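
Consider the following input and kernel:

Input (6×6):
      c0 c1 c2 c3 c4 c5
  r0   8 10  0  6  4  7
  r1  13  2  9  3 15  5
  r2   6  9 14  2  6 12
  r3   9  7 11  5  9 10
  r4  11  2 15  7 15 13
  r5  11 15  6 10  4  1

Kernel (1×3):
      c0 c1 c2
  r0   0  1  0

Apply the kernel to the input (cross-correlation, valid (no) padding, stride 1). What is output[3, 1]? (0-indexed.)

The receptive field on the input at this output position is [7 11 5]. Elementwise product with the kernel and sum: 11·1.

11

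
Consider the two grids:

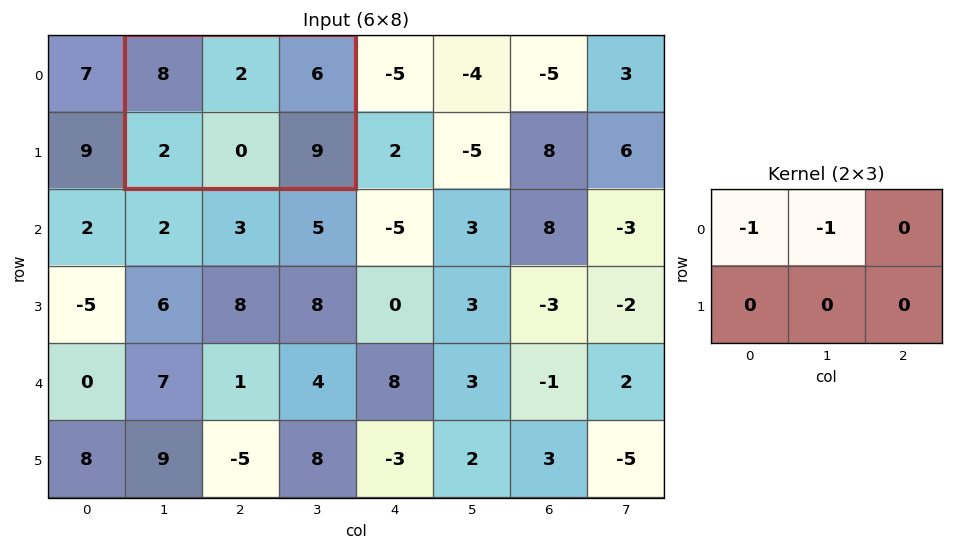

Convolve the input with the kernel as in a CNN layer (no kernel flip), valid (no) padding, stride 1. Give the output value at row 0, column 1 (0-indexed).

The receptive field on the input at this output position is [8 2 6 / 2 0 9]. Elementwise product with the kernel and sum: 8·-1 + 2·-1.

-10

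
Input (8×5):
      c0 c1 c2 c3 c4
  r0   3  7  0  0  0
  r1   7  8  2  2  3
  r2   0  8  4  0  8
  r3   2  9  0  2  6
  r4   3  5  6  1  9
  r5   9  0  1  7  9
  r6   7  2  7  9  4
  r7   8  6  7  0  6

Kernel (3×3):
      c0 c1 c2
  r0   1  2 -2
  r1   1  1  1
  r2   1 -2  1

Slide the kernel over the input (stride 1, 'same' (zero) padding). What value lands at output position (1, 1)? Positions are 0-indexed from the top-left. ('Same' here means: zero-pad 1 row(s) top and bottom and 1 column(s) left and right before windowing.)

22

The receptive field on the zero-padded input at this output position is [3 7 0 / 7 8 2 / 0 8 4]. Elementwise product with the kernel and sum: 3·1 + 7·2 + 0·-2 + 7·1 + 8·1 + 2·1 + 0·1 + 8·-2 + 4·1.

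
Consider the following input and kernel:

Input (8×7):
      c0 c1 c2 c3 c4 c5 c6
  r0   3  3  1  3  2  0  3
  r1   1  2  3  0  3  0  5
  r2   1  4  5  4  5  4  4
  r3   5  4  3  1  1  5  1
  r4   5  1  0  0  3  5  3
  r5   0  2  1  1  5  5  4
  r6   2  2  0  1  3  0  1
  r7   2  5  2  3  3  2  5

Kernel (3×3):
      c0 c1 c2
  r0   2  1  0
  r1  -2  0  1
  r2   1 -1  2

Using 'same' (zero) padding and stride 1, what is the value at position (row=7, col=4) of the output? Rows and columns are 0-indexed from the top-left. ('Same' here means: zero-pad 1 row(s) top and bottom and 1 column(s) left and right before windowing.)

The receptive field on the zero-padded input at this output position is [1 3 0 / 3 3 2 / 0 0 0]. Elementwise product with the kernel and sum: 1·2 + 3·1 + 3·-2 + 2·1 + 0·1 + 0·-1 + 0·2.

1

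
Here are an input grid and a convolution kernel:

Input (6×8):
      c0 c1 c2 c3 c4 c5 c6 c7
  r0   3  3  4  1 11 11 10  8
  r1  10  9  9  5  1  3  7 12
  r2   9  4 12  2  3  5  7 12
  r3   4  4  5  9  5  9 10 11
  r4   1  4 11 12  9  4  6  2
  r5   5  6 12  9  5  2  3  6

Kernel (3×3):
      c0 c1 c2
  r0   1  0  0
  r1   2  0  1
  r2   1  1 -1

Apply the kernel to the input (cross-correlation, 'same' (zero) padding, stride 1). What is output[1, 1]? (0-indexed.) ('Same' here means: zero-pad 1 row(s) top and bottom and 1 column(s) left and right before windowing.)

The receptive field on the zero-padded input at this output position is [3 3 4 / 10 9 9 / 9 4 12]. Elementwise product with the kernel and sum: 3·1 + 10·2 + 9·1 + 9·1 + 4·1 + 12·-1.

33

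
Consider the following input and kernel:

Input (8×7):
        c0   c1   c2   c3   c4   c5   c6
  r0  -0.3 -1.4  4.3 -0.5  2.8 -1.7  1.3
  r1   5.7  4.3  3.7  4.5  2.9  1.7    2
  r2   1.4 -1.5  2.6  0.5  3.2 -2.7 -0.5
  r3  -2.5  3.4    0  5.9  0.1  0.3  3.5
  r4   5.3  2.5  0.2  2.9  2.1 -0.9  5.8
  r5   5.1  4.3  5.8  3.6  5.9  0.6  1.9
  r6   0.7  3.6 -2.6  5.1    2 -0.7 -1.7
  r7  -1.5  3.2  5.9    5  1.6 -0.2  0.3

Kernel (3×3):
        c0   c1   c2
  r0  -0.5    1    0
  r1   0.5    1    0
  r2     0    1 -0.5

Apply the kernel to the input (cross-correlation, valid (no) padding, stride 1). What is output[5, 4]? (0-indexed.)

-2.4

The receptive field on the input at this output position is [5.9 0.6 1.9 / 2 -0.7 -1.7 / 1.6 -0.2 0.3]. Elementwise product with the kernel and sum: 5.9·-0.5 + 0.6·1 + 2·0.5 + -0.7·1 + -0.2·1 + 0.3·-0.5.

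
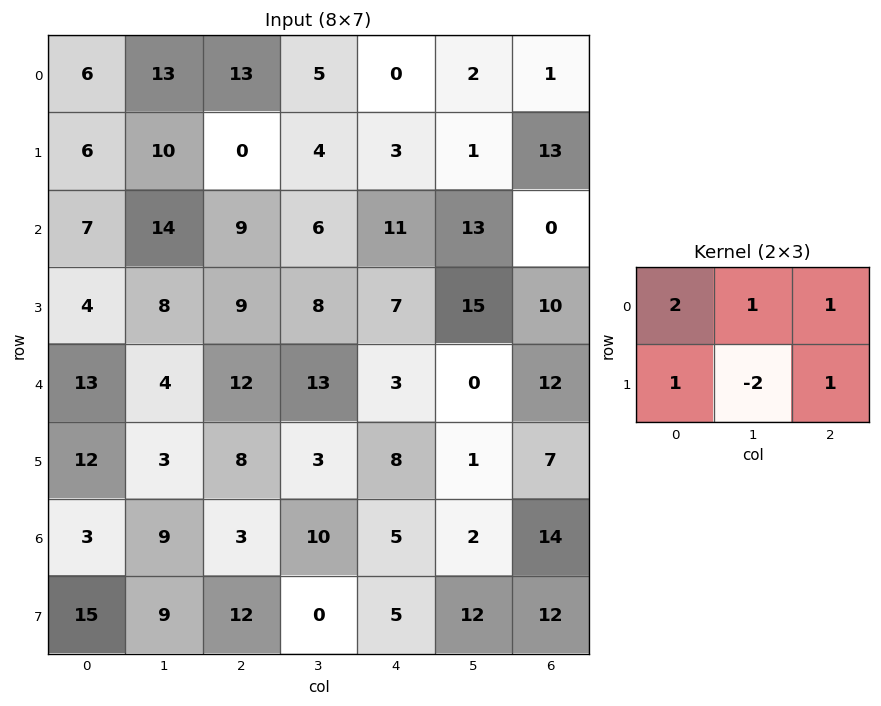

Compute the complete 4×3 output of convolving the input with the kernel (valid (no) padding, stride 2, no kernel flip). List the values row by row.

Output[0,0]: The receptive field on the input at this output position is [6 13 13 / 6 10 0]. Elementwise product with the kernel and sum: 6·2 + 13·1 + 13·1 + 6·1 + 10·-2 + 0·1.
Output[0,1]: The receptive field on the input at this output position is [13 5 0 / 0 4 3]. Elementwise product with the kernel and sum: 13·2 + 5·1 + 0·1 + 0·1 + 4·-2 + 3·1.

24 26 17
34 35 22
56 50 31
27 38 19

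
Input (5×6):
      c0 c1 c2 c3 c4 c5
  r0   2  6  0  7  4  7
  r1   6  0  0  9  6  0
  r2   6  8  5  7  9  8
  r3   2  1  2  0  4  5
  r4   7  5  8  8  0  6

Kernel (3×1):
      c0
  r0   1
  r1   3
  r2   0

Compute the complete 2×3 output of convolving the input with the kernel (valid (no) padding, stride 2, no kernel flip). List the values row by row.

20 0 22
12 11 21

Output[0,0]: The receptive field on the input at this output position is [2 / 6 / 6]. Elementwise product with the kernel and sum: 2·1 + 6·3.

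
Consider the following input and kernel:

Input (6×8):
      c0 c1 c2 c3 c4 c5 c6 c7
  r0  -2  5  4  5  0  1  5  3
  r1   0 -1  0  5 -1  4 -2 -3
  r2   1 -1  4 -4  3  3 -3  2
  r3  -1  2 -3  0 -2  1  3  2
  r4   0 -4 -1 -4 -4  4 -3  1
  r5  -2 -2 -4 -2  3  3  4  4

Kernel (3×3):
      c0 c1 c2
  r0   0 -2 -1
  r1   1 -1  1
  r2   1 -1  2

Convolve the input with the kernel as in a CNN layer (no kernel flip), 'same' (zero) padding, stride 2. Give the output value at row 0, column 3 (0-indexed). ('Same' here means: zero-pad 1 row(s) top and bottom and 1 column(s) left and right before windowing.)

-1

The receptive field on the zero-padded input at this output position is [0 0 0 / 1 5 3 / 4 -2 -3]. Elementwise product with the kernel and sum: 0·-2 + 0·-1 + 1·1 + 5·-1 + 3·1 + 4·1 + -2·-1 + -3·2.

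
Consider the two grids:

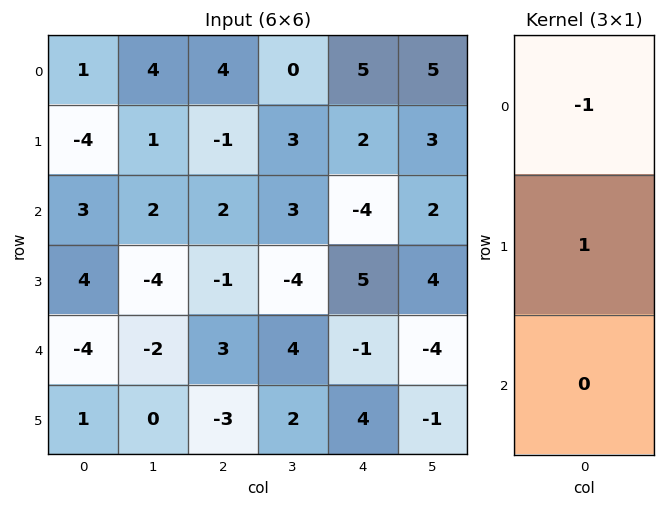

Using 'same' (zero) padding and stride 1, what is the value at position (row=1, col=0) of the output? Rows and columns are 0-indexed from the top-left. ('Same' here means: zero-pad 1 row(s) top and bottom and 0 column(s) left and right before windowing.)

The receptive field on the zero-padded input at this output position is [1 / -4 / 3]. Elementwise product with the kernel and sum: 1·-1 + -4·1.

-5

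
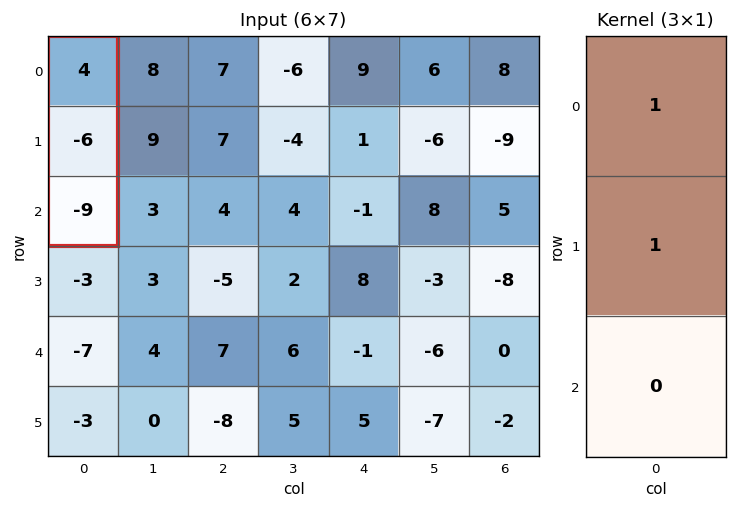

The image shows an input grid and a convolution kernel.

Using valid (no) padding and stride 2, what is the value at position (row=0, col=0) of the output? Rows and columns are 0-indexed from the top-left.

The receptive field on the input at this output position is [4 / -6 / -9]. Elementwise product with the kernel and sum: 4·1 + -6·1.

-2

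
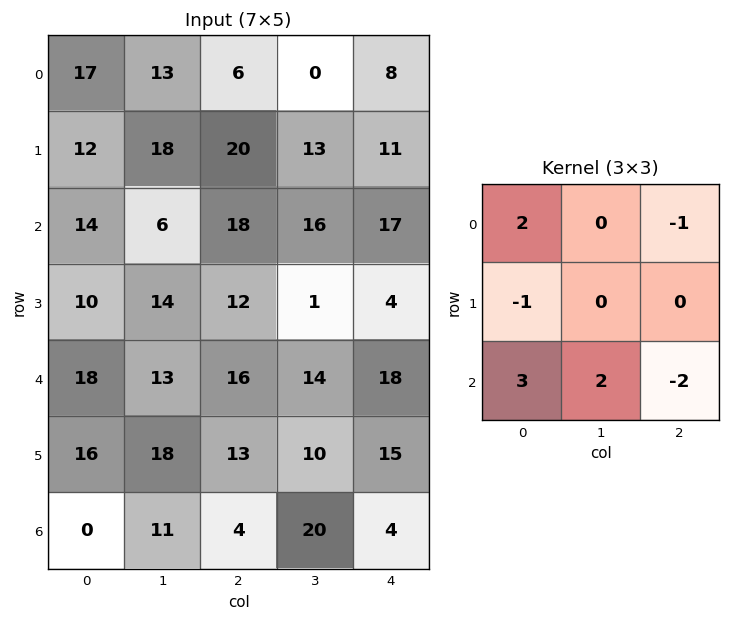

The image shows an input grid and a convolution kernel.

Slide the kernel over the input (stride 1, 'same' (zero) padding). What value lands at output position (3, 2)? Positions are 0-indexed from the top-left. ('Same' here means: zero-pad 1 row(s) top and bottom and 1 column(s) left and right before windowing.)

25

The receptive field on the zero-padded input at this output position is [6 18 16 / 14 12 1 / 13 16 14]. Elementwise product with the kernel and sum: 6·2 + 16·-1 + 14·-1 + 13·3 + 16·2 + 14·-2.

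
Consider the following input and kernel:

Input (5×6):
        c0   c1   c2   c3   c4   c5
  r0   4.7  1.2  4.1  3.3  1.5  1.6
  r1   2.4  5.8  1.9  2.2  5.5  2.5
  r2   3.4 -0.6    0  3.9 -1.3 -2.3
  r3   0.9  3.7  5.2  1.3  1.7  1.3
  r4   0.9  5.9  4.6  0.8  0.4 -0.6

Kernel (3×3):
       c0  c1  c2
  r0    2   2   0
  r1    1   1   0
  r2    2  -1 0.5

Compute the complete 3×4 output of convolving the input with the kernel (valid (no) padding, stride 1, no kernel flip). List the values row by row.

27.4 19.05 14.35 25.25
19.9 17.65 22.05 19.55
8.4 15.3 22.9 9.1

Output[0,0]: The receptive field on the input at this output position is [4.7 1.2 4.1 / 2.4 5.8 1.9 / 3.4 -0.6 0]. Elementwise product with the kernel and sum: 4.7·2 + 1.2·2 + 2.4·1 + 5.8·1 + 3.4·2 + -0.6·-1 + 0·0.5.
Output[0,1]: The receptive field on the input at this output position is [1.2 4.1 3.3 / 5.8 1.9 2.2 / -0.6 0 3.9]. Elementwise product with the kernel and sum: 1.2·2 + 4.1·2 + 5.8·1 + 1.9·1 + -0.6·2 + 0·-1 + 3.9·0.5.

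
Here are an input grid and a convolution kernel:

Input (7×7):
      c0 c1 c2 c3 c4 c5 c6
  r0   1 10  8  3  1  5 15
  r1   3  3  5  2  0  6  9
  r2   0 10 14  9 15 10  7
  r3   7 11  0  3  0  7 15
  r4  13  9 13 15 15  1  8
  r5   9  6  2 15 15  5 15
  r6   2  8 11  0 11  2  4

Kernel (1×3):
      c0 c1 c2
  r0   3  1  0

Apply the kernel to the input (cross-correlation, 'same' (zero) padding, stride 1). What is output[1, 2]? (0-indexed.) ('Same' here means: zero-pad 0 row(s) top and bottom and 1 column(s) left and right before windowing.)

14

The receptive field on the zero-padded input at this output position is [3 5 2]. Elementwise product with the kernel and sum: 3·3 + 5·1.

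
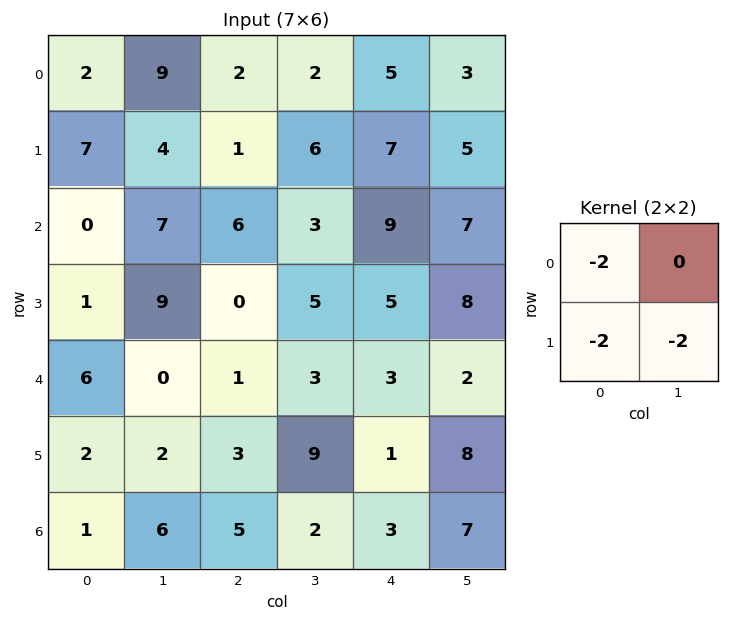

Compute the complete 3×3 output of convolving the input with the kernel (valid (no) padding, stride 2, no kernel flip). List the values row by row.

Output[0,0]: The receptive field on the input at this output position is [2 9 / 7 4]. Elementwise product with the kernel and sum: 2·-2 + 7·-2 + 4·-2.

-26 -18 -34
-20 -22 -44
-20 -26 -24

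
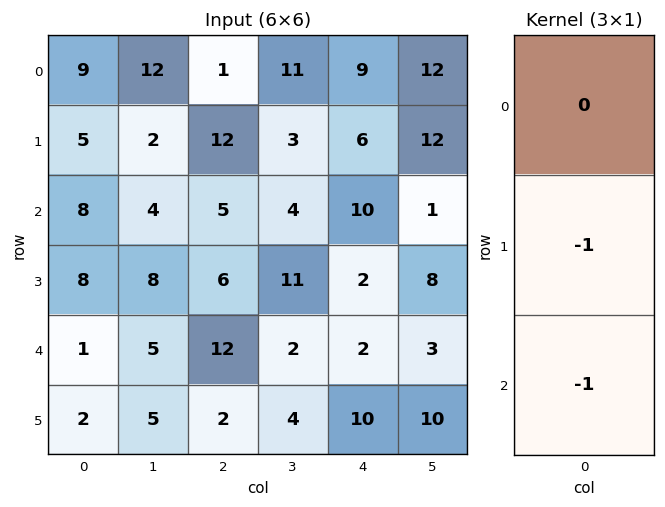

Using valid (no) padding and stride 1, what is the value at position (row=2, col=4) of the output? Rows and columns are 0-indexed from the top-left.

The receptive field on the input at this output position is [10 / 2 / 2]. Elementwise product with the kernel and sum: 2·-1 + 2·-1.

-4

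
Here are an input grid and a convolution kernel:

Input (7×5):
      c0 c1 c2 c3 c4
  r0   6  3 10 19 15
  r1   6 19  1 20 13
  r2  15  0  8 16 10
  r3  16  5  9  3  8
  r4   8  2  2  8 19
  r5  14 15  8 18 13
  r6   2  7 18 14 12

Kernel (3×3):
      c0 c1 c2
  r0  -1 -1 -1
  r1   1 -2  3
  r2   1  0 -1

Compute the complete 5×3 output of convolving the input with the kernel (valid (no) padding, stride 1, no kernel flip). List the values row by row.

Output[0,0]: The receptive field on the input at this output position is [6 3 10 / 6 19 1 / 15 0 8]. Elementwise product with the kernel and sum: 6·-1 + 3·-1 + 10·-1 + 6·1 + 19·-2 + 1·3 + 15·1 + 8·-1.
Output[0,1]: The receptive field on the input at this output position is [3 10 19 / 19 1 20 / 0 8 16]. Elementwise product with the kernel and sum: 3·-1 + 10·-1 + 19·-1 + 19·1 + 1·-2 + 20·3 + 0·1 + 16·-1.

-41 29 -46
20 -6 -27
16 -34 -24
-14 2 18
-20 34 -12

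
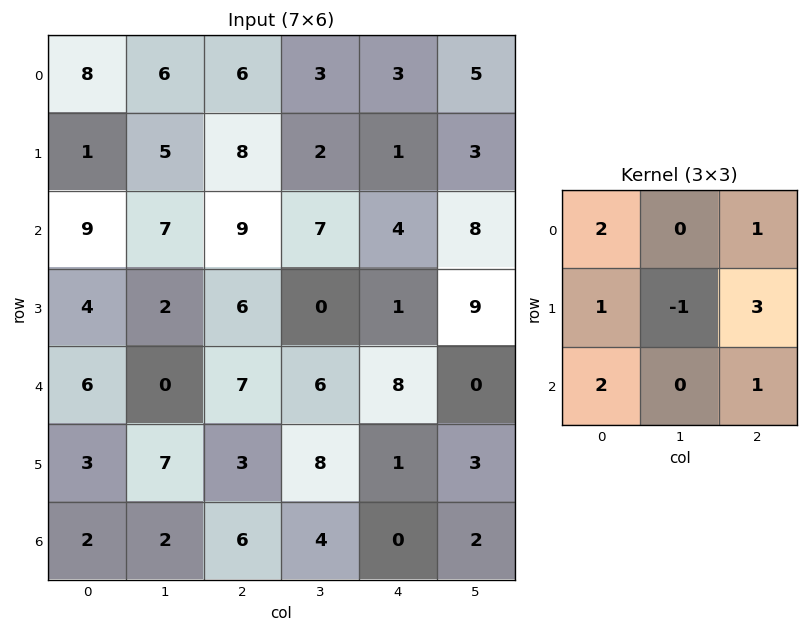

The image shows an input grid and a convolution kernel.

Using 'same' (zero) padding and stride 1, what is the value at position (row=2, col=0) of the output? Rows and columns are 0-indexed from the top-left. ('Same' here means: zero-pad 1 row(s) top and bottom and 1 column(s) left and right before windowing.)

19

The receptive field on the zero-padded input at this output position is [0 1 5 / 0 9 7 / 0 4 2]. Elementwise product with the kernel and sum: 0·2 + 5·1 + 0·1 + 9·-1 + 7·3 + 0·2 + 2·1.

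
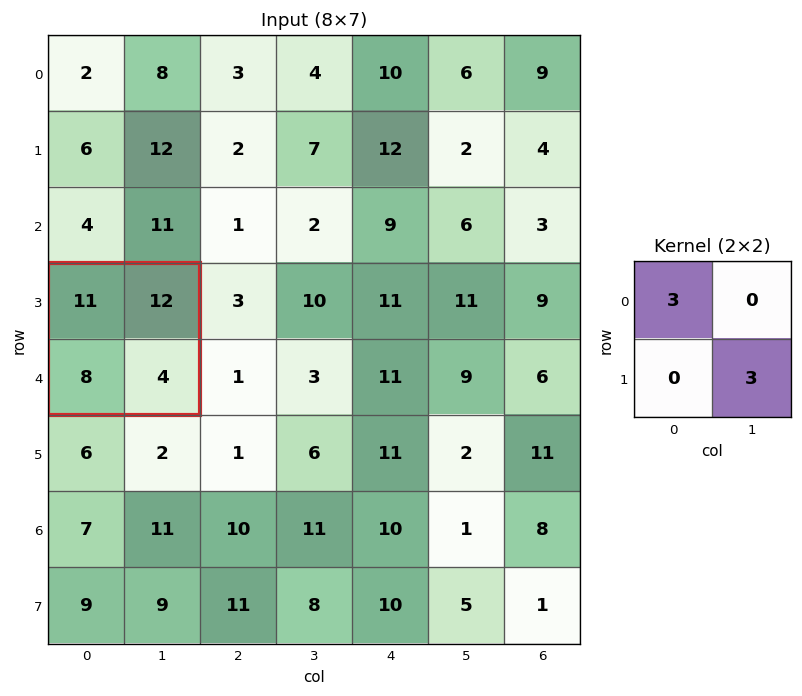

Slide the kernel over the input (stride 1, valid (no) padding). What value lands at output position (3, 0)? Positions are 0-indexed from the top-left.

45

The receptive field on the input at this output position is [11 12 / 8 4]. Elementwise product with the kernel and sum: 11·3 + 4·3.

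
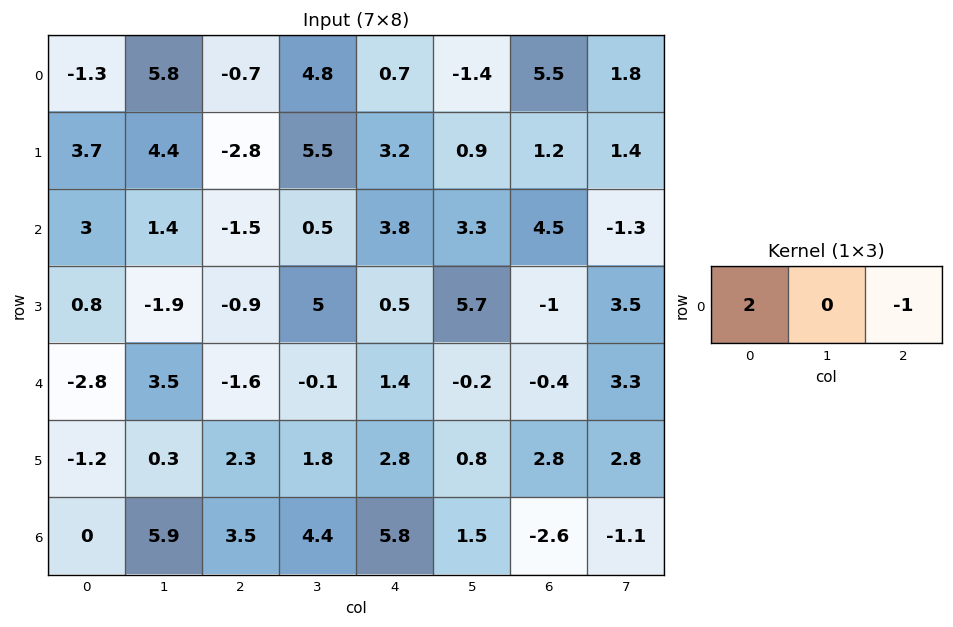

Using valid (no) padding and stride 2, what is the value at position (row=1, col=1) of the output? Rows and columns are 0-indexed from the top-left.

The receptive field on the input at this output position is [-1.5 0.5 3.8]. Elementwise product with the kernel and sum: -1.5·2 + 3.8·-1.

-6.8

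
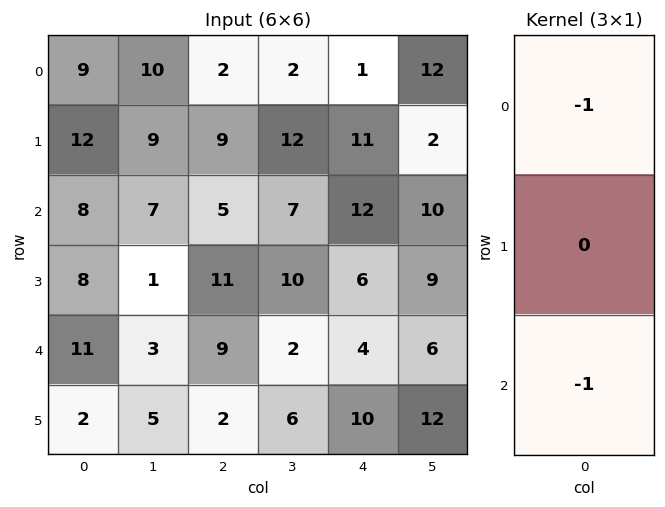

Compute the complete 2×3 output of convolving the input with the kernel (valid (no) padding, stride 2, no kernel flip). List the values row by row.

Output[0,0]: The receptive field on the input at this output position is [9 / 12 / 8]. Elementwise product with the kernel and sum: 9·-1 + 8·-1.

-17 -7 -13
-19 -14 -16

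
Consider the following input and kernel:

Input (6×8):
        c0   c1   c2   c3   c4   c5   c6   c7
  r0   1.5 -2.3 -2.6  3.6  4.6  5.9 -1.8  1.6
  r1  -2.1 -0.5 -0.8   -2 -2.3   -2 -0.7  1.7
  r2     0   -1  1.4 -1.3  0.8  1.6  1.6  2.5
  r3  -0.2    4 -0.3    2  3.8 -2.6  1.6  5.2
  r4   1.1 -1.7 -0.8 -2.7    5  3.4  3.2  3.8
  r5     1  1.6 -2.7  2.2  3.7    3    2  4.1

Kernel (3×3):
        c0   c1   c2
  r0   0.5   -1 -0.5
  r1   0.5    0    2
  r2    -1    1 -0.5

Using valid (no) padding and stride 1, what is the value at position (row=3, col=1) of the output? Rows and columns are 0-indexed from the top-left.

The receptive field on the input at this output position is [4 -0.3 2 / -1.7 -0.8 -2.7 / 1.6 -2.7 2.2]. Elementwise product with the kernel and sum: 4·0.5 + -0.3·-1 + 2·-0.5 + -1.7·0.5 + -2.7·2 + 1.6·-1 + -2.7·1 + 2.2·-0.5.

-10.35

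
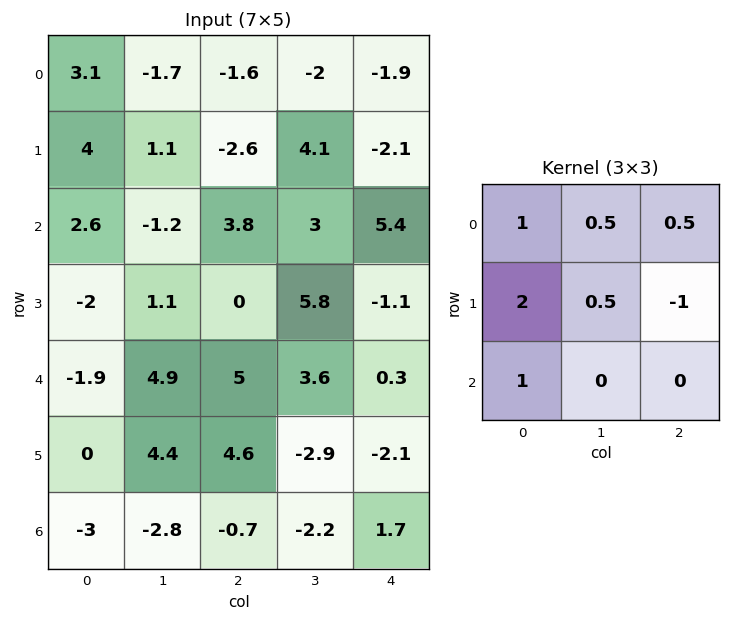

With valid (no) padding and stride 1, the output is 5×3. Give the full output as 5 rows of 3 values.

Output[0,0]: The receptive field on the input at this output position is [3.1 -1.7 -1.6 / 4 1.1 -2.6 / 2.6 -1.2 3.8]. Elementwise product with the kernel and sum: 3.1·1 + -1.7·0.5 + -1.6·0.5 + 4·2 + 1.1·0.5 + -2.6·-1 + 2.6·1.

15.2 -7.9 -0.8
2.05 -0.55 2.1
-1.45 3.5 17
-7.8 17.1 18.45
-2.35 20.4 16.1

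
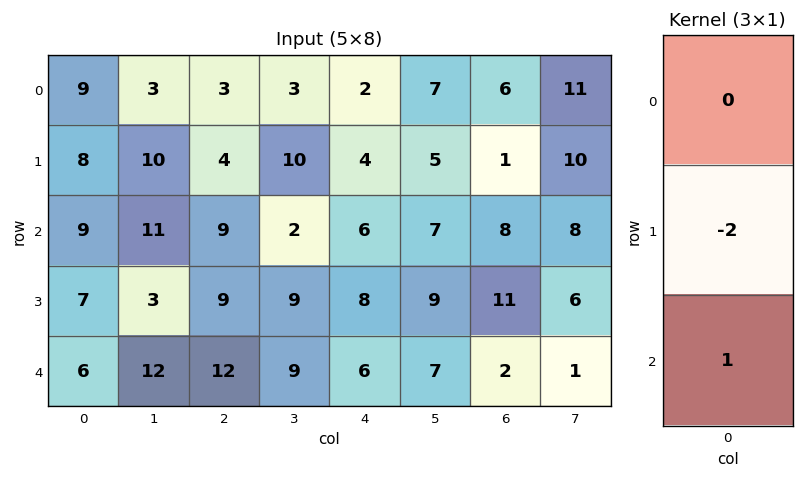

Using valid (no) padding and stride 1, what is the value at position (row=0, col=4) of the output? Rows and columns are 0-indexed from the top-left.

The receptive field on the input at this output position is [2 / 4 / 6]. Elementwise product with the kernel and sum: 4·-2 + 6·1.

-2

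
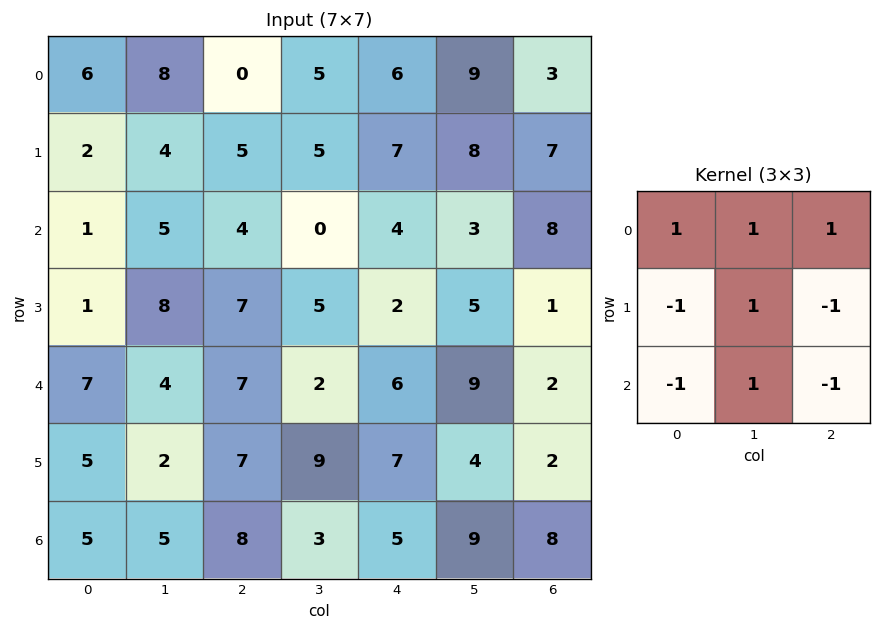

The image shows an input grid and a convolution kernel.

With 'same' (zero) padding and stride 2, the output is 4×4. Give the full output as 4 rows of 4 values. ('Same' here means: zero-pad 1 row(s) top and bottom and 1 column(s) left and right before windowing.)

Output[0,0]: The receptive field on the zero-padded input at this output position is [0 0 0 / 0 6 8 / 0 2 4]. Elementwise product with the kernel and sum: 0·1 + 0·1 + 0·1 + 0·-1 + 6·1 + 8·-1 + 0·-1 + 2·1 + 4·-1.

-4 -17 -14 -7
-5 7 13 16
15 17 1 -3
7 18 13 5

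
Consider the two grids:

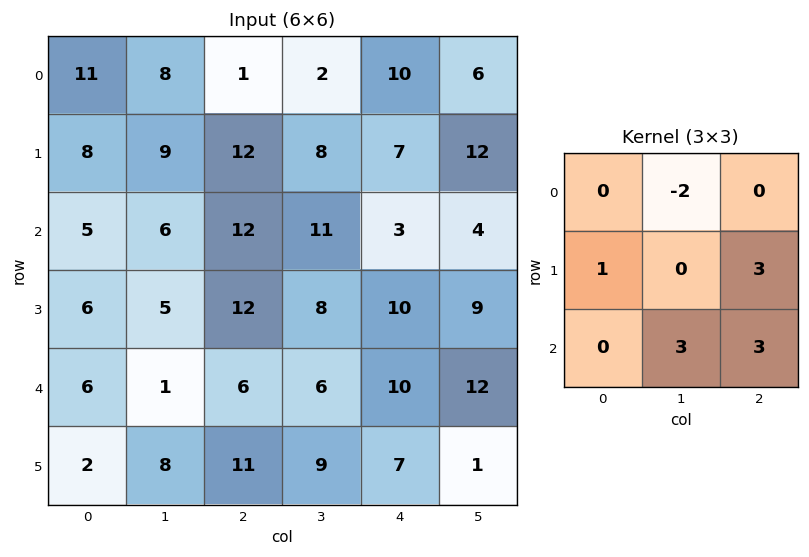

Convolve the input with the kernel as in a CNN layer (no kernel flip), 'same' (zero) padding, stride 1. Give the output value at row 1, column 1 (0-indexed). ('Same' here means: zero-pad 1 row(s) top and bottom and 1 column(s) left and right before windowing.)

82

The receptive field on the zero-padded input at this output position is [11 8 1 / 8 9 12 / 5 6 12]. Elementwise product with the kernel and sum: 8·-2 + 8·1 + 12·3 + 6·3 + 12·3.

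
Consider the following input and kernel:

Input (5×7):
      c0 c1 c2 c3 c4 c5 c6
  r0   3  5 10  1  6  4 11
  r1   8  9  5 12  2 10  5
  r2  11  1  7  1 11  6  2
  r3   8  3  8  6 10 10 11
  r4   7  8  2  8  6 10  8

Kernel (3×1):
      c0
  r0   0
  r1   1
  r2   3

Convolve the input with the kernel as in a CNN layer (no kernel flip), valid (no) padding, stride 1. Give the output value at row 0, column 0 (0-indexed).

The receptive field on the input at this output position is [3 / 8 / 11]. Elementwise product with the kernel and sum: 8·1 + 11·3.

41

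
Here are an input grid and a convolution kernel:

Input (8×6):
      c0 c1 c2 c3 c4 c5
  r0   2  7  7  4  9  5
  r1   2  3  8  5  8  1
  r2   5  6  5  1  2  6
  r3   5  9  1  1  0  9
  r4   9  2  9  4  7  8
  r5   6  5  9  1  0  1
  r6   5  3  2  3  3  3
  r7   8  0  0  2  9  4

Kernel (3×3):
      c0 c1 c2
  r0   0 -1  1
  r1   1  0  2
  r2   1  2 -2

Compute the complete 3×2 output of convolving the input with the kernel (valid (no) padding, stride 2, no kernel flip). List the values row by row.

Output[0,0]: The receptive field on the input at this output position is [2 7 7 / 2 3 8 / 5 6 5]. Elementwise product with the kernel and sum: 7·-1 + 7·1 + 2·1 + 8·2 + 5·1 + 6·2 + 5·-2.

25 32
1 5
38 14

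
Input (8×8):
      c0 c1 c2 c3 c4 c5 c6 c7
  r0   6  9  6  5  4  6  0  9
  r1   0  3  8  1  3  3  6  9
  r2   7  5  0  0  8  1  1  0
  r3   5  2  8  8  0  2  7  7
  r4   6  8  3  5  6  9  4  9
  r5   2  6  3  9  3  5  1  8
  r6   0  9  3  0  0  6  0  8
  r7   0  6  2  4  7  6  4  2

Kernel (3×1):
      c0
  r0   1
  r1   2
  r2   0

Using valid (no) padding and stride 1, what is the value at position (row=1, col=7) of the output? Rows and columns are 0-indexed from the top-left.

The receptive field on the input at this output position is [9 / 0 / 7]. Elementwise product with the kernel and sum: 9·1 + 0·2.

9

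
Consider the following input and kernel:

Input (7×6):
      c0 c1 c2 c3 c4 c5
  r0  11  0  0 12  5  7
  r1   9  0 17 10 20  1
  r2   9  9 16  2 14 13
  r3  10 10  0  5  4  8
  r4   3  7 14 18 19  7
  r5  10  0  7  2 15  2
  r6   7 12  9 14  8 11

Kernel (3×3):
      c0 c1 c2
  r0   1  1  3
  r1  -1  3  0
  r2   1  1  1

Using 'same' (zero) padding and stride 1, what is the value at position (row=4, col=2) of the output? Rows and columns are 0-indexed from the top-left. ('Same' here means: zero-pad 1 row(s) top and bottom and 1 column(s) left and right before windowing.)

69

The receptive field on the zero-padded input at this output position is [10 0 5 / 7 14 18 / 0 7 2]. Elementwise product with the kernel and sum: 10·1 + 0·1 + 5·3 + 7·-1 + 14·3 + 0·1 + 7·1 + 2·1.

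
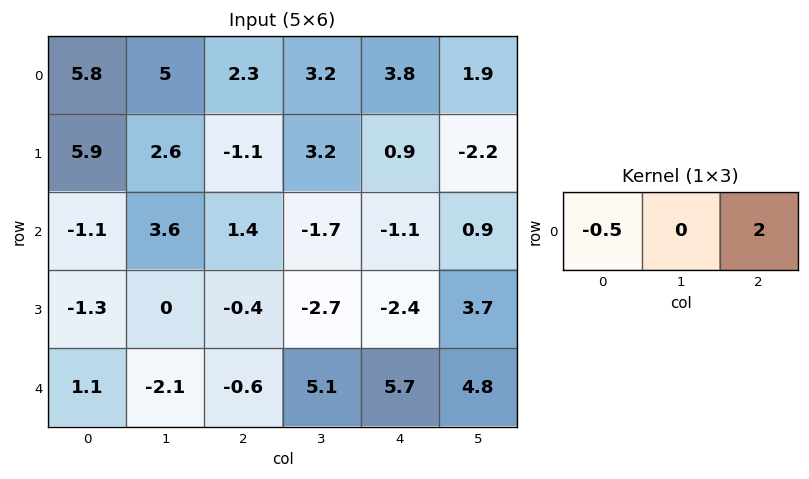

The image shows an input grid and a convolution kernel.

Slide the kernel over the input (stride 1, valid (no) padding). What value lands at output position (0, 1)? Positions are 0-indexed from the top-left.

The receptive field on the input at this output position is [5 2.3 3.2]. Elementwise product with the kernel and sum: 5·-0.5 + 3.2·2.

3.9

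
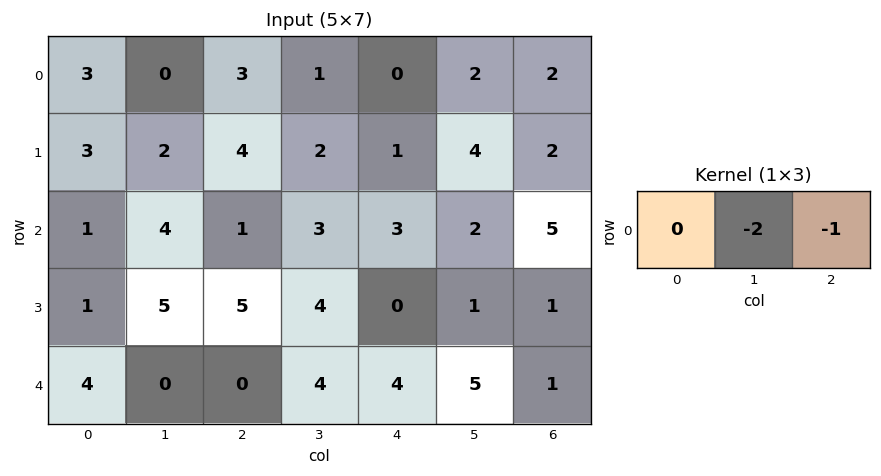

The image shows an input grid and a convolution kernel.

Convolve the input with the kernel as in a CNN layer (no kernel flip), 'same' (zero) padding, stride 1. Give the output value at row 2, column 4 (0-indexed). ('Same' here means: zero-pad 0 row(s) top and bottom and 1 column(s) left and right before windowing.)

-8

The receptive field on the zero-padded input at this output position is [3 3 2]. Elementwise product with the kernel and sum: 3·-2 + 2·-1.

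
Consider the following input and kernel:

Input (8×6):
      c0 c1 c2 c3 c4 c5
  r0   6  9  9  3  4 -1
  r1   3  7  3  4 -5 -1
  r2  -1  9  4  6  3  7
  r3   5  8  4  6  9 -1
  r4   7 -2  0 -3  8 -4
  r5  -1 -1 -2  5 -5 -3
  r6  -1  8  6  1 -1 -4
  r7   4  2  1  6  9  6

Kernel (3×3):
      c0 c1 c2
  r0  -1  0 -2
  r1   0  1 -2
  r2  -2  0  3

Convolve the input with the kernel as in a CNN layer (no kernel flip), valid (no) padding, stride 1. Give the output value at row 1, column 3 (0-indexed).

-28

The receptive field on the input at this output position is [4 -5 -1 / 6 3 7 / 6 9 -1]. Elementwise product with the kernel and sum: 4·-1 + -1·-2 + 3·1 + 7·-2 + 6·-2 + -1·3.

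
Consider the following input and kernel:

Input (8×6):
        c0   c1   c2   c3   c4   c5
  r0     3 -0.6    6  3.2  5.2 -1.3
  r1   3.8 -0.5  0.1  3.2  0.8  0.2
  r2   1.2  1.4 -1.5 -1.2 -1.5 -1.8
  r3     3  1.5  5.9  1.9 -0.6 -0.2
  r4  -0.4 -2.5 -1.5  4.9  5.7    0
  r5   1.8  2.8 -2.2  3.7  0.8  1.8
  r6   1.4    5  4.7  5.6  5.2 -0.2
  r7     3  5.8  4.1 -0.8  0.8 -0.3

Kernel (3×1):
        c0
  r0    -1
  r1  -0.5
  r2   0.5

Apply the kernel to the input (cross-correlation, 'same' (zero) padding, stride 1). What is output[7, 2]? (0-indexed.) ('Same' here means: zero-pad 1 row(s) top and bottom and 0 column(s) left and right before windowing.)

-6.75

The receptive field on the zero-padded input at this output position is [4.7 / 4.1 / 0]. Elementwise product with the kernel and sum: 4.7·-1 + 4.1·-0.5 + 0·0.5.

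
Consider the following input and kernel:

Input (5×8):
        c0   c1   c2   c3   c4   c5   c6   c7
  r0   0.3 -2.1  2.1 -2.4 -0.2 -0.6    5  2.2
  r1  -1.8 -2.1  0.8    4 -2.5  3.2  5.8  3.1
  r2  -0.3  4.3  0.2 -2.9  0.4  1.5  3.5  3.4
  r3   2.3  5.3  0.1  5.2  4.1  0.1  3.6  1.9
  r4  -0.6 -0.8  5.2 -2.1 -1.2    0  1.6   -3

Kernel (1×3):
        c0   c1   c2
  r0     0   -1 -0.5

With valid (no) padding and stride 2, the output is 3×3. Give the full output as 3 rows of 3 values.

1.05 2.5 -1.9
-4.4 2.7 -3.25
-1.8 2.7 -0.8

Output[0,0]: The receptive field on the input at this output position is [0.3 -2.1 2.1]. Elementwise product with the kernel and sum: -2.1·-1 + 2.1·-0.5.
Output[0,1]: The receptive field on the input at this output position is [2.1 -2.4 -0.2]. Elementwise product with the kernel and sum: -2.4·-1 + -0.2·-0.5.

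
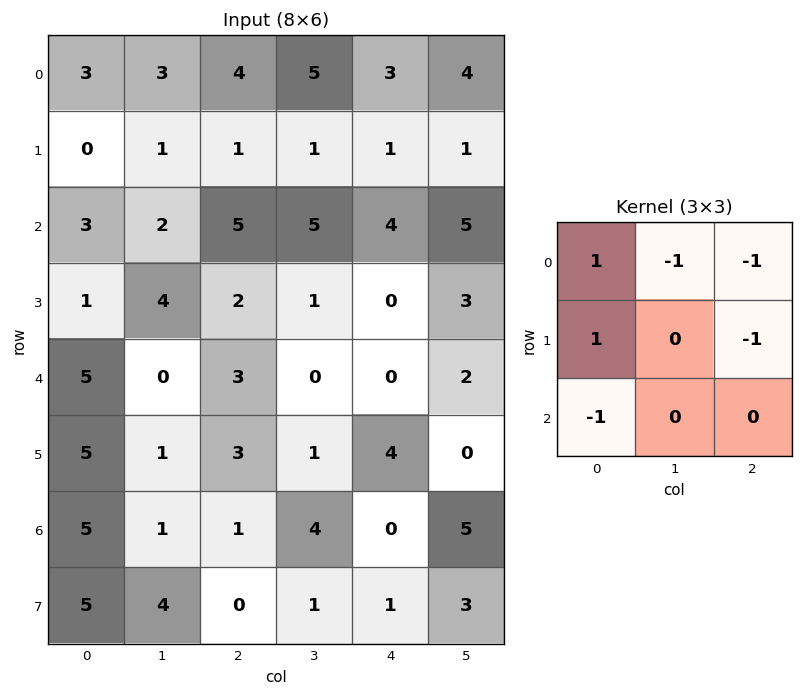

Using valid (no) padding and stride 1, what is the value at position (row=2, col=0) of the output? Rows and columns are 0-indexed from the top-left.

-10

The receptive field on the input at this output position is [3 2 5 / 1 4 2 / 5 0 3]. Elementwise product with the kernel and sum: 3·1 + 2·-1 + 5·-1 + 1·1 + 2·-1 + 5·-1.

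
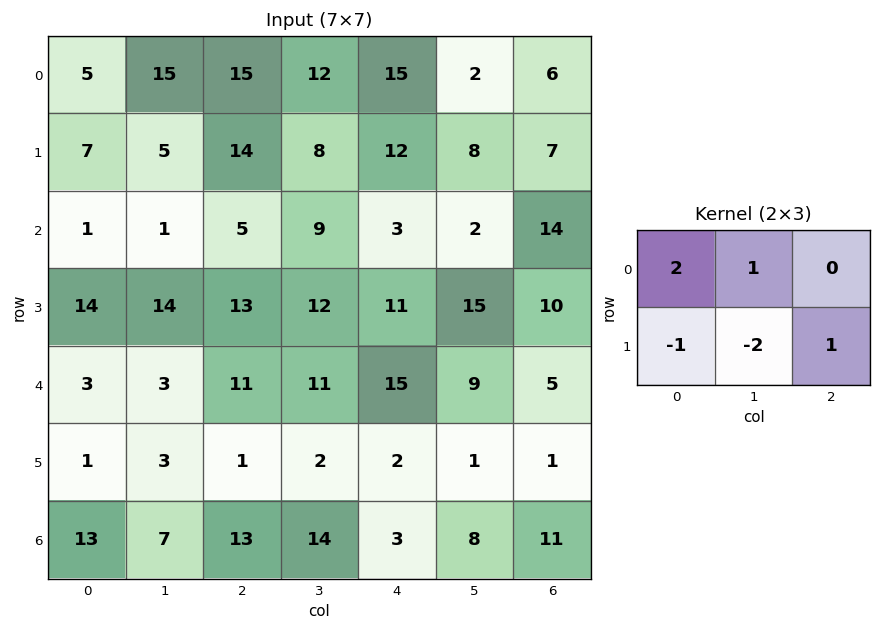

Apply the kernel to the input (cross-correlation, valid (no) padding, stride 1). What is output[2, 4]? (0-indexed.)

-23

The receptive field on the input at this output position is [3 2 14 / 11 15 10]. Elementwise product with the kernel and sum: 3·2 + 2·1 + 11·-1 + 15·-2 + 10·1.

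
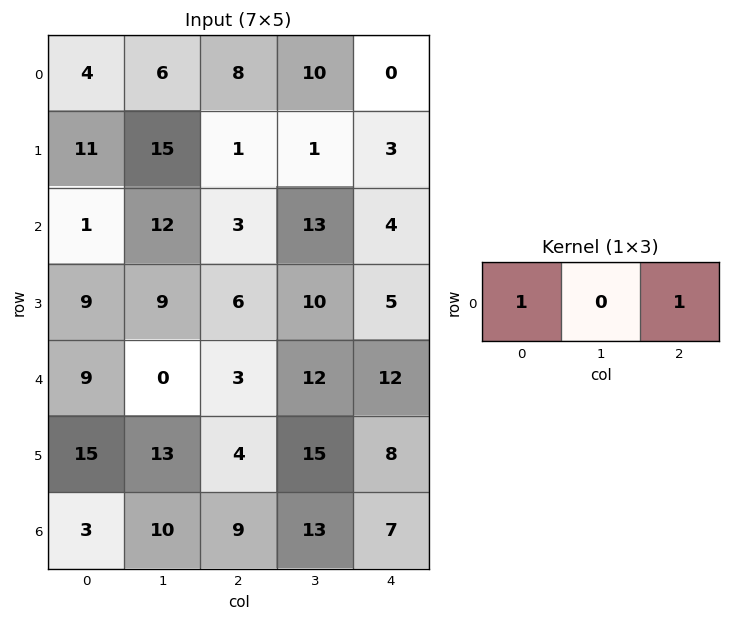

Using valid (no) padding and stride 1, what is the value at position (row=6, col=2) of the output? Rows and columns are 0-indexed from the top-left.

The receptive field on the input at this output position is [9 13 7]. Elementwise product with the kernel and sum: 9·1 + 7·1.

16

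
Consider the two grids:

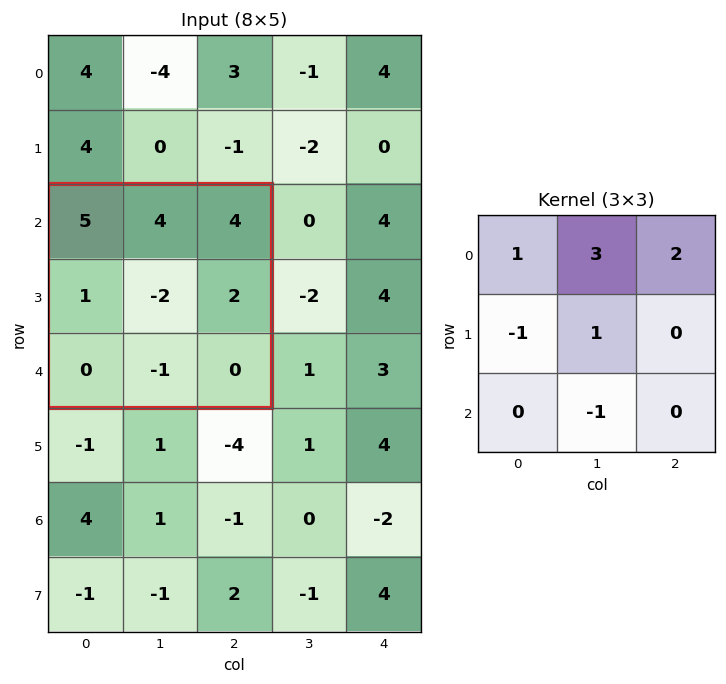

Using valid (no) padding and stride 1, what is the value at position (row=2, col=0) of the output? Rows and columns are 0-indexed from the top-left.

23

The receptive field on the input at this output position is [5 4 4 / 1 -2 2 / 0 -1 0]. Elementwise product with the kernel and sum: 5·1 + 4·3 + 4·2 + 1·-1 + -2·1 + -1·-1.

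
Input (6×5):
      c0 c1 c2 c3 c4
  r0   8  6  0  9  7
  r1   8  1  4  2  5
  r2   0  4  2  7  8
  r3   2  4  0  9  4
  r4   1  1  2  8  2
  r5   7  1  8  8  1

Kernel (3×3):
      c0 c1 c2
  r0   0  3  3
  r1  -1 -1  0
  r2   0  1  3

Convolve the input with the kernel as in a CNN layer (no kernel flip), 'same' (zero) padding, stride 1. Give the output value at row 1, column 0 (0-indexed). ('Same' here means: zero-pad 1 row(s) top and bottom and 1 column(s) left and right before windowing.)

46

The receptive field on the zero-padded input at this output position is [0 8 6 / 0 8 1 / 0 0 4]. Elementwise product with the kernel and sum: 8·3 + 6·3 + 0·-1 + 8·-1 + 0·1 + 4·3.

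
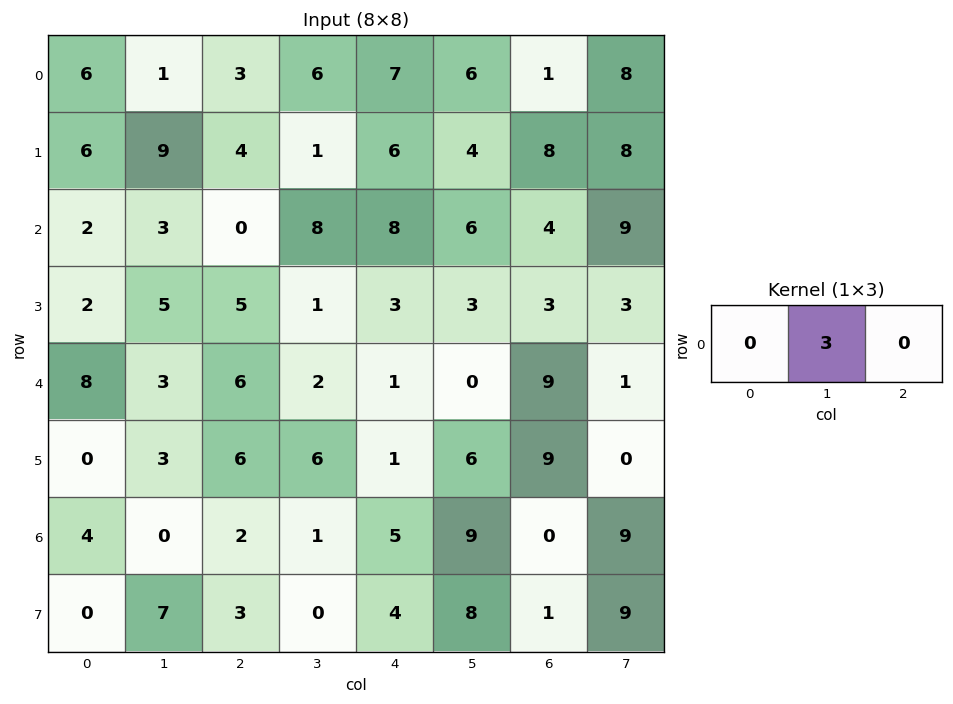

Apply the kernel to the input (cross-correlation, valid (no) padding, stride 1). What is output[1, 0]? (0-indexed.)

27

The receptive field on the input at this output position is [6 9 4]. Elementwise product with the kernel and sum: 9·3.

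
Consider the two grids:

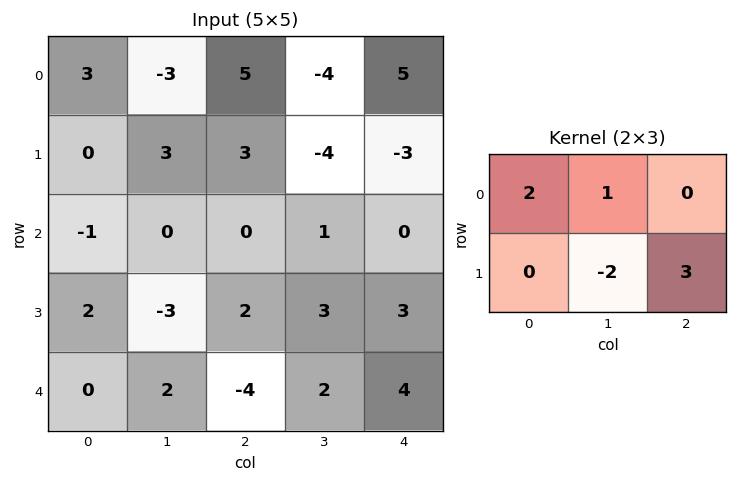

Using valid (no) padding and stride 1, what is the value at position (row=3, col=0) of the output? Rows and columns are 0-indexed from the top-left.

-15

The receptive field on the input at this output position is [2 -3 2 / 0 2 -4]. Elementwise product with the kernel and sum: 2·2 + -3·1 + 2·-2 + -4·3.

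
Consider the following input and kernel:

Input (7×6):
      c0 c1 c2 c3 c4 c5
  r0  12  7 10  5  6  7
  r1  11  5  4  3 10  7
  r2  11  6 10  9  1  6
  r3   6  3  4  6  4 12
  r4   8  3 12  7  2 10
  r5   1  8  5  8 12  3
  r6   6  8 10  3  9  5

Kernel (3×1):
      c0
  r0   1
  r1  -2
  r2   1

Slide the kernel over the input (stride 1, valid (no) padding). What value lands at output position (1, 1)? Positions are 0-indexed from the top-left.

-4

The receptive field on the input at this output position is [5 / 6 / 3]. Elementwise product with the kernel and sum: 5·1 + 6·-2 + 3·1.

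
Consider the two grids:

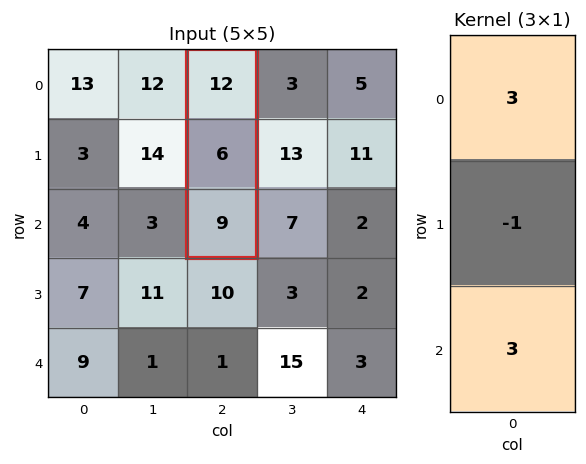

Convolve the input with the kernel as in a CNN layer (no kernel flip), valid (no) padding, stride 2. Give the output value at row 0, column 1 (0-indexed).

The receptive field on the input at this output position is [12 / 6 / 9]. Elementwise product with the kernel and sum: 12·3 + 6·-1 + 9·3.

57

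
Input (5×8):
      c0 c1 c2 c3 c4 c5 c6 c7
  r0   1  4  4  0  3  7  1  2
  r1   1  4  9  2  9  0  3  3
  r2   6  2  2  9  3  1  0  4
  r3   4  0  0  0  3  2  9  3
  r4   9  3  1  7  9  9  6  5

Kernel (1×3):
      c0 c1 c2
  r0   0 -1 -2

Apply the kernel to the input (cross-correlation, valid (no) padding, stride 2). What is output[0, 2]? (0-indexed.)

-9

The receptive field on the input at this output position is [3 7 1]. Elementwise product with the kernel and sum: 7·-1 + 1·-2.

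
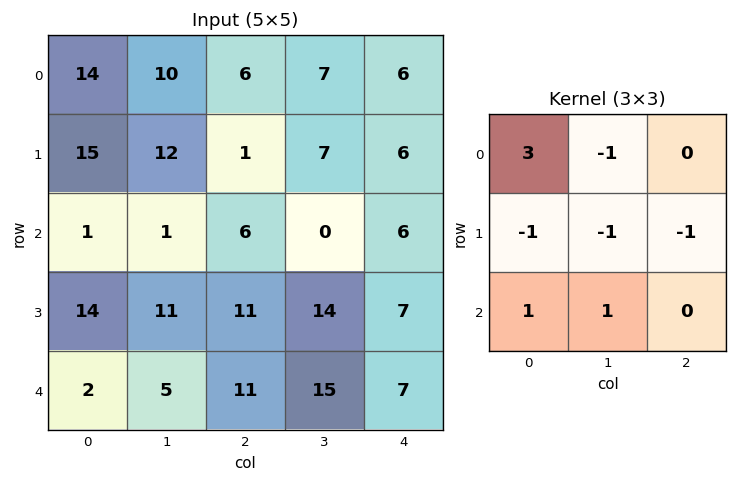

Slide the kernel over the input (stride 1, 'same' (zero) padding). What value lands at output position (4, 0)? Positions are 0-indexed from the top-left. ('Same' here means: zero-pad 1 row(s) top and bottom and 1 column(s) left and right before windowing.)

The receptive field on the zero-padded input at this output position is [0 14 11 / 0 2 5 / 0 0 0]. Elementwise product with the kernel and sum: 0·3 + 14·-1 + 0·-1 + 2·-1 + 5·-1 + 0·1 + 0·1.

-21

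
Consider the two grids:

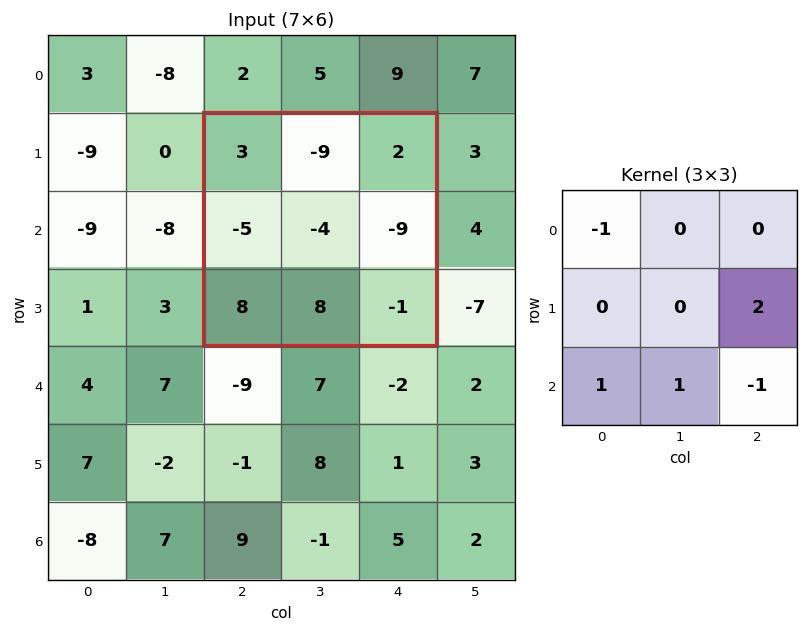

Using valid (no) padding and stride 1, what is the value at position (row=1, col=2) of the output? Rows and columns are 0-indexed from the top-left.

The receptive field on the input at this output position is [3 -9 2 / -5 -4 -9 / 8 8 -1]. Elementwise product with the kernel and sum: 3·-1 + -9·2 + 8·1 + 8·1 + -1·-1.

-4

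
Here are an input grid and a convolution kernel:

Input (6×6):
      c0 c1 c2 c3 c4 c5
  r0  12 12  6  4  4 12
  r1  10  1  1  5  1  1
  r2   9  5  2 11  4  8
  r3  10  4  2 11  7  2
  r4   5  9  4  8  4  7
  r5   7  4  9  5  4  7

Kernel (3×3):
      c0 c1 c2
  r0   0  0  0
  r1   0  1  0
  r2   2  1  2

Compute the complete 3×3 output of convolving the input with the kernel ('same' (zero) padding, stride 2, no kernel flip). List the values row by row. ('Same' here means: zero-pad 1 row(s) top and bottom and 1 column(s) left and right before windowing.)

24 19 17
27 34 37
20 31 32

Output[0,0]: The receptive field on the zero-padded input at this output position is [0 0 0 / 0 12 12 / 0 10 1]. Elementwise product with the kernel and sum: 12·1 + 0·2 + 10·1 + 1·2.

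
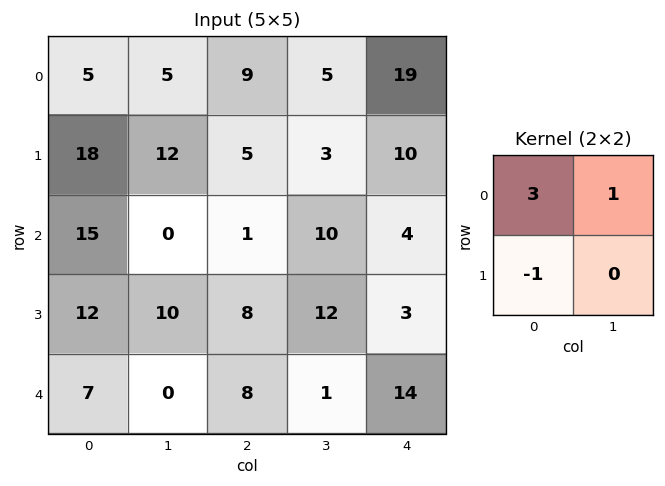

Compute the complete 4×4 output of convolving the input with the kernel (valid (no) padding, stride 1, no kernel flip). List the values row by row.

2 12 27 31
51 41 17 9
33 -9 5 22
39 38 28 38

Output[0,0]: The receptive field on the input at this output position is [5 5 / 18 12]. Elementwise product with the kernel and sum: 5·3 + 5·1 + 18·-1.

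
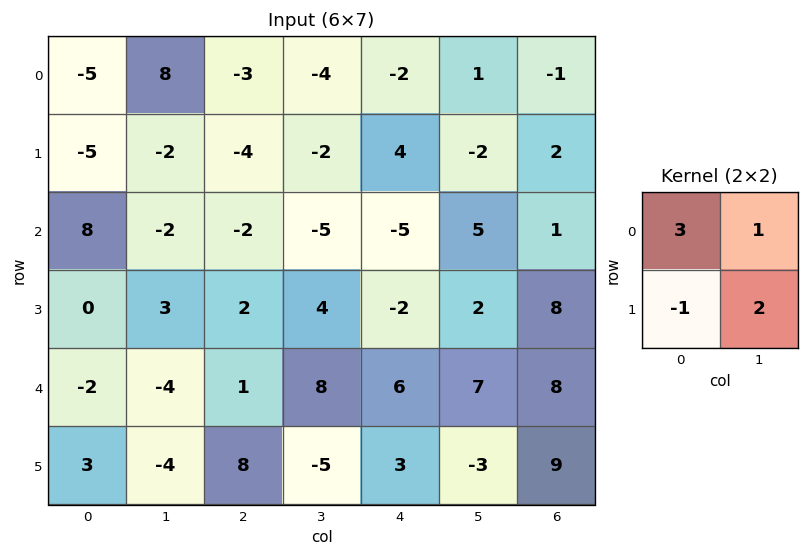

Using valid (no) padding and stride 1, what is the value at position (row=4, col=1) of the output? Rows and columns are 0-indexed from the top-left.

The receptive field on the input at this output position is [-4 1 / -4 8]. Elementwise product with the kernel and sum: -4·3 + 1·1 + -4·-1 + 8·2.

9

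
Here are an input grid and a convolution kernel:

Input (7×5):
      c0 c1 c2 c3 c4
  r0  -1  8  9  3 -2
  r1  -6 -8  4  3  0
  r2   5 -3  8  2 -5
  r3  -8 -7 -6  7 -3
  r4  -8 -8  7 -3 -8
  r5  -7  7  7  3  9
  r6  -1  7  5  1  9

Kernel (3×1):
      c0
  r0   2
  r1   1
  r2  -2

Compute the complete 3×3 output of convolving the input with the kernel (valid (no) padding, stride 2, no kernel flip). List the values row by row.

Output[0,0]: The receptive field on the input at this output position is [-1 / -6 / 5]. Elementwise product with the kernel and sum: -1·2 + -6·1 + 5·-2.
Output[0,1]: The receptive field on the input at this output position is [9 / 4 / 8]. Elementwise product with the kernel and sum: 9·2 + 4·1 + 8·-2.

-18 6 6
18 -4 3
-21 11 -25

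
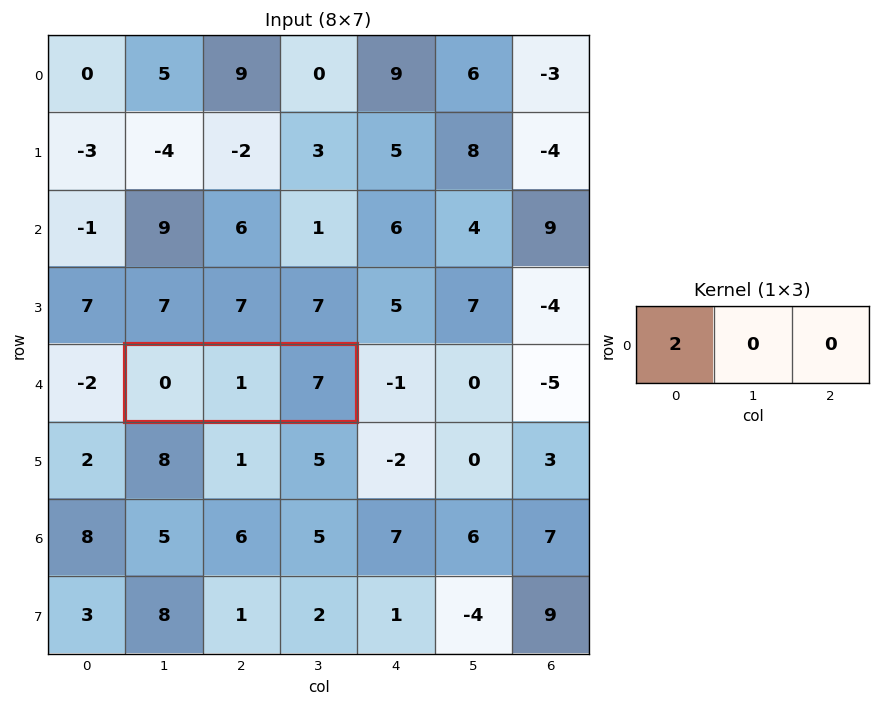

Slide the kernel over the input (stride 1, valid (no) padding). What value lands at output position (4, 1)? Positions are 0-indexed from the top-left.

The receptive field on the input at this output position is [0 1 7]. Elementwise product with the kernel and sum: 0·2.

0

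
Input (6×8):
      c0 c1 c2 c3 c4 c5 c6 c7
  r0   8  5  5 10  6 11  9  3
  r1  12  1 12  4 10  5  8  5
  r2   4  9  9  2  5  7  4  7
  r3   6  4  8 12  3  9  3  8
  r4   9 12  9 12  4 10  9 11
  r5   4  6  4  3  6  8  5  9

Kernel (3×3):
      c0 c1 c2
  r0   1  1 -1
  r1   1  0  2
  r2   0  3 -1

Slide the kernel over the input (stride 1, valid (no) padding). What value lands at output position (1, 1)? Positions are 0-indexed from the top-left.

The receptive field on the input at this output position is [1 12 4 / 9 9 2 / 4 8 12]. Elementwise product with the kernel and sum: 1·1 + 12·1 + 4·-1 + 9·1 + 2·2 + 8·3 + 12·-1.

34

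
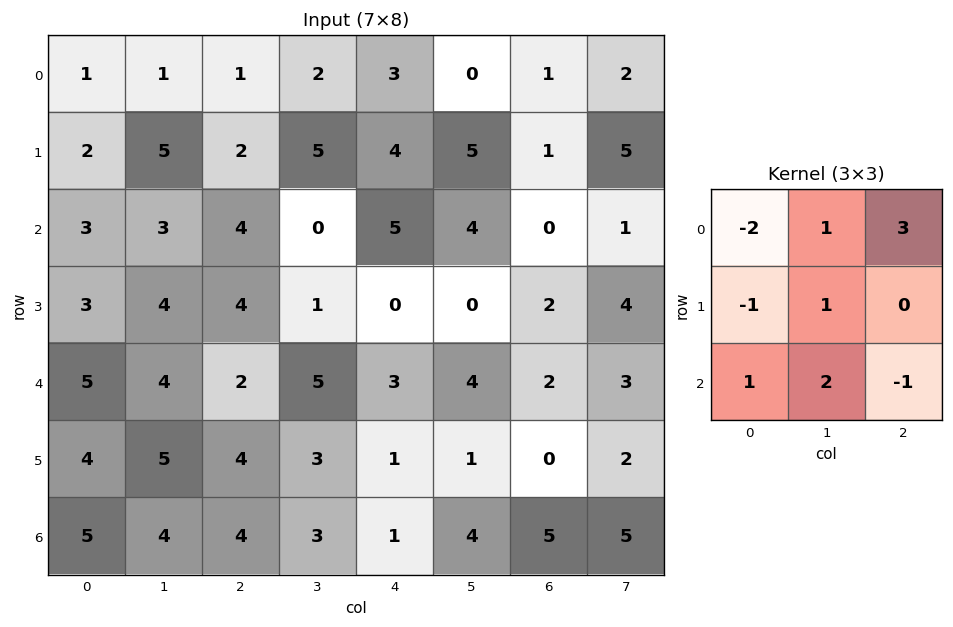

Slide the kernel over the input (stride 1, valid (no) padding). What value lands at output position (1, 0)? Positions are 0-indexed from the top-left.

14

The receptive field on the input at this output position is [2 5 2 / 3 3 4 / 3 4 4]. Elementwise product with the kernel and sum: 2·-2 + 5·1 + 2·3 + 3·-1 + 3·1 + 3·1 + 4·2 + 4·-1.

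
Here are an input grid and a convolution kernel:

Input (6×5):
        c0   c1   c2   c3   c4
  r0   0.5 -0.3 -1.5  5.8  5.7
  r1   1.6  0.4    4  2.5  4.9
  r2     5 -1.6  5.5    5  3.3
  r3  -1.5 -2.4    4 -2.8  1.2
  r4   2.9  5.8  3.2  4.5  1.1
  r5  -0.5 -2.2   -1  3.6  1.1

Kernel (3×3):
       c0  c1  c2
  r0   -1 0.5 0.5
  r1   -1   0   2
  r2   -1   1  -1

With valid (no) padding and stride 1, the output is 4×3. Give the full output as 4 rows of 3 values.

Output[0,0]: The receptive field on the input at this output position is [0.5 -0.3 -1.5 / 1.6 0.4 4 / 5 -1.6 5.5]. Elementwise product with the kernel and sum: 0.5·-1 + -0.3·0.5 + -1.5·0.5 + 1.6·-1 + 4·2 + 5·-1 + -1.6·1 + 5.5·-1.

-7.1 9.15 9.25
1.7 23.65 -7.2
6.15 -3.45 -2.75
5.1 3.8 -2.3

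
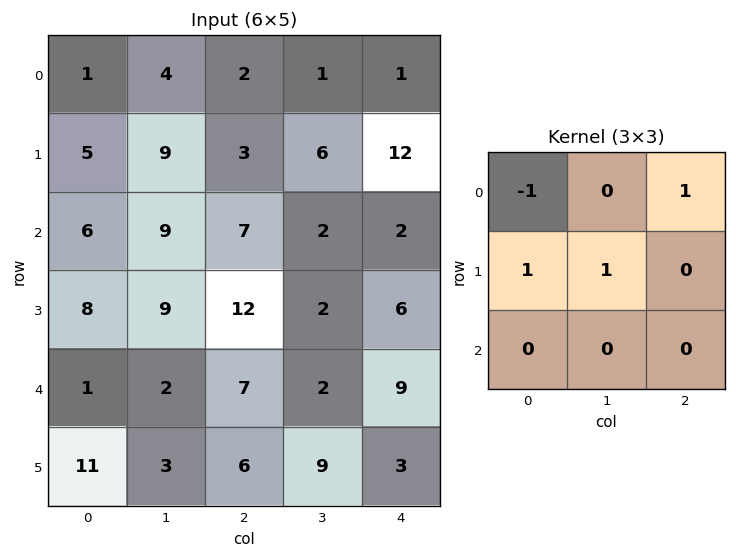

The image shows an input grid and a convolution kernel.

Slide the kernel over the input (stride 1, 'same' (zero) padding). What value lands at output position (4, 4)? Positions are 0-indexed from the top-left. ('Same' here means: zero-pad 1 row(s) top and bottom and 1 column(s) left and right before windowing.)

9

The receptive field on the zero-padded input at this output position is [2 6 0 / 2 9 0 / 9 3 0]. Elementwise product with the kernel and sum: 2·-1 + 0·1 + 2·1 + 9·1.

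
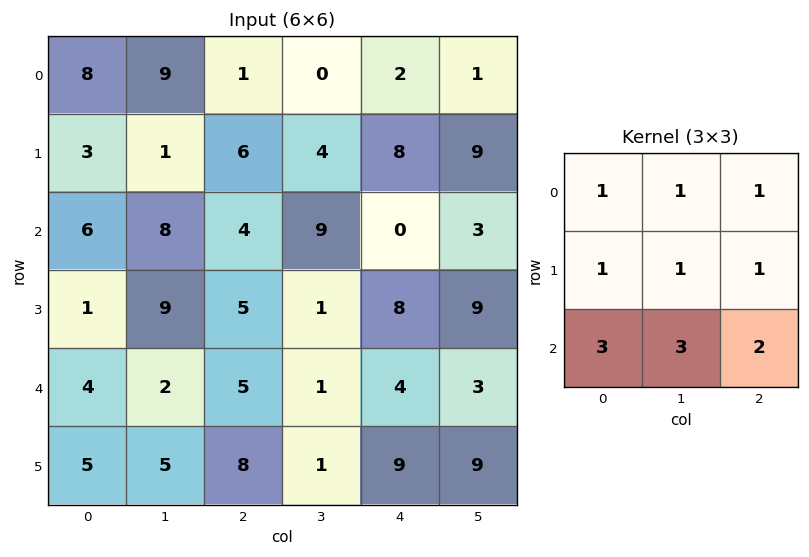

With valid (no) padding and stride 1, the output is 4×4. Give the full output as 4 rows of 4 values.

Output[0,0]: The receptive field on the input at this output position is [8 9 1 / 3 1 6 / 6 8 4]. Elementwise product with the kernel and sum: 8·1 + 9·1 + 1·1 + 3·1 + 1·1 + 6·1 + 6·3 + 8·3 + 4·2.

78 75 60 57
68 76 65 78
61 59 53 51
72 64 69 74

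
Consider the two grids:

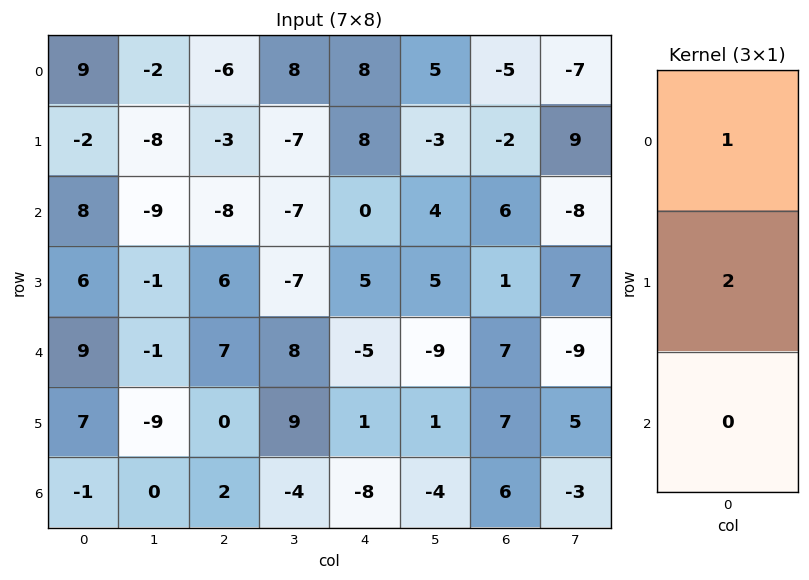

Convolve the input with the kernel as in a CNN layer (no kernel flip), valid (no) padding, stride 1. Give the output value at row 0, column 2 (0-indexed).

The receptive field on the input at this output position is [-6 / -3 / -8]. Elementwise product with the kernel and sum: -6·1 + -3·2.

-12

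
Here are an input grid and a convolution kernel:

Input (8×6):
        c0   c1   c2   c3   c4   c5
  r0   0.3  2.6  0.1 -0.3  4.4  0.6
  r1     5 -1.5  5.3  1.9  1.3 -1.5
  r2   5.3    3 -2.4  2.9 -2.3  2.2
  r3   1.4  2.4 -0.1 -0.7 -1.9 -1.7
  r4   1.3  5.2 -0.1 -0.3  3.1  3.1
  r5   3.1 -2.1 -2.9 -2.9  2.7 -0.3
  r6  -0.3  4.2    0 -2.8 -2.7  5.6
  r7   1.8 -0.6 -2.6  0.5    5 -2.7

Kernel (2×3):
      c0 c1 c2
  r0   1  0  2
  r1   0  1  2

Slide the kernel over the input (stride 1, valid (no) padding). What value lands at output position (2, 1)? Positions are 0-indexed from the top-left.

The receptive field on the input at this output position is [3 -2.4 2.9 / 2.4 -0.1 -0.7]. Elementwise product with the kernel and sum: 3·1 + 2.9·2 + -0.1·1 + -0.7·2.

7.3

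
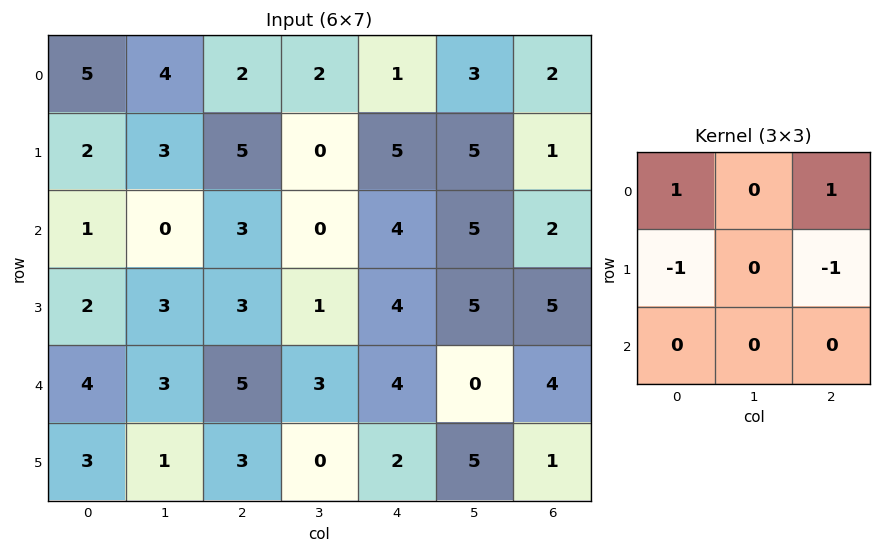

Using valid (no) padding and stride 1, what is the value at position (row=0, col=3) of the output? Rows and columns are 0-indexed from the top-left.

The receptive field on the input at this output position is [2 1 3 / 0 5 5 / 0 4 5]. Elementwise product with the kernel and sum: 2·1 + 3·1 + 0·-1 + 5·-1.

0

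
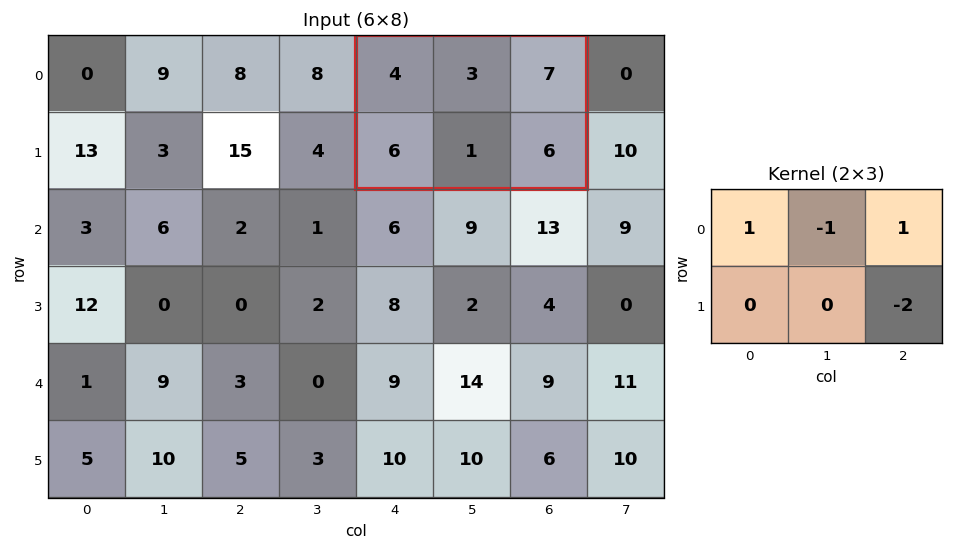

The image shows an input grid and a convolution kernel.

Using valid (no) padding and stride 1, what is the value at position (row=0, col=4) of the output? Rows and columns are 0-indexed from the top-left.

The receptive field on the input at this output position is [4 3 7 / 6 1 6]. Elementwise product with the kernel and sum: 4·1 + 3·-1 + 7·1 + 6·-2.

-4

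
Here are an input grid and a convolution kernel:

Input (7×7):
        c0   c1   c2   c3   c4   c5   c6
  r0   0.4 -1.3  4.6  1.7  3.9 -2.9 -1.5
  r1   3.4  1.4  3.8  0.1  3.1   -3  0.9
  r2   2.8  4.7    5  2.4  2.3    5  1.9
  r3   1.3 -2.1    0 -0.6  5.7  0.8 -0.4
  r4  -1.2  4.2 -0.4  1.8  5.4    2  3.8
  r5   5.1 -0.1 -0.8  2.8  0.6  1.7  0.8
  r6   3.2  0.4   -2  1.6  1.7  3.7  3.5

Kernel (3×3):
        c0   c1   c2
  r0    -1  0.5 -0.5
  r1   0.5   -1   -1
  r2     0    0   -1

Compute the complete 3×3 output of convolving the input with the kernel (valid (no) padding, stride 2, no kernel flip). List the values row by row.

-11.85 -9.3 -2.85
0.2 -15.45 -2.1
8.95 -6.9 -12

Output[0,0]: The receptive field on the input at this output position is [0.4 -1.3 4.6 / 3.4 1.4 3.8 / 2.8 4.7 5]. Elementwise product with the kernel and sum: 0.4·-1 + -1.3·0.5 + 4.6·-0.5 + 3.4·0.5 + 1.4·-1 + 3.8·-1 + 5·-1.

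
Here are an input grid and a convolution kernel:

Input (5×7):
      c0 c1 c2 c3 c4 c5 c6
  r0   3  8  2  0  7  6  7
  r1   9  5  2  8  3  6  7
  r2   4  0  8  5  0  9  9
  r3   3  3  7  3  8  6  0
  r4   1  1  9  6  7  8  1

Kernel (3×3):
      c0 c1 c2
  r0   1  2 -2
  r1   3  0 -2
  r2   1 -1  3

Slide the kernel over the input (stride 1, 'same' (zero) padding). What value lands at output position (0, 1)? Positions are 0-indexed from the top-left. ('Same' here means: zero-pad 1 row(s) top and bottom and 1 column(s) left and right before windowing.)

15

The receptive field on the zero-padded input at this output position is [0 0 0 / 3 8 2 / 9 5 2]. Elementwise product with the kernel and sum: 0·1 + 0·2 + 0·-2 + 3·3 + 2·-2 + 9·1 + 5·-1 + 2·3.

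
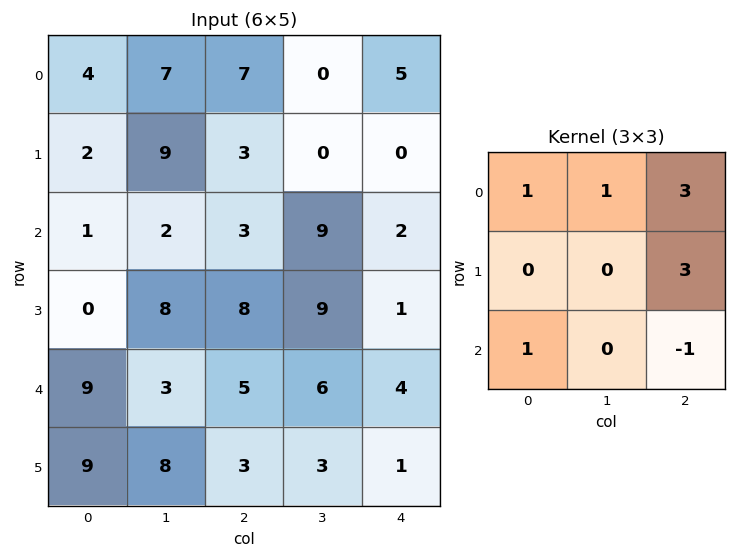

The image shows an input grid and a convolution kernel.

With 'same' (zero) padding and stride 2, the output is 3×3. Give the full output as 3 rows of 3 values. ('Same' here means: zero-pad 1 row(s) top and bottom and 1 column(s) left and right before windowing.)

12 9 0
27 38 9
25 66 13

Output[0,0]: The receptive field on the zero-padded input at this output position is [0 0 0 / 0 4 7 / 0 2 9]. Elementwise product with the kernel and sum: 0·1 + 0·1 + 0·3 + 7·3 + 0·1 + 9·-1.
Output[0,1]: The receptive field on the zero-padded input at this output position is [0 0 0 / 7 7 0 / 9 3 0]. Elementwise product with the kernel and sum: 0·1 + 0·1 + 0·3 + 0·3 + 9·1 + 0·-1.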